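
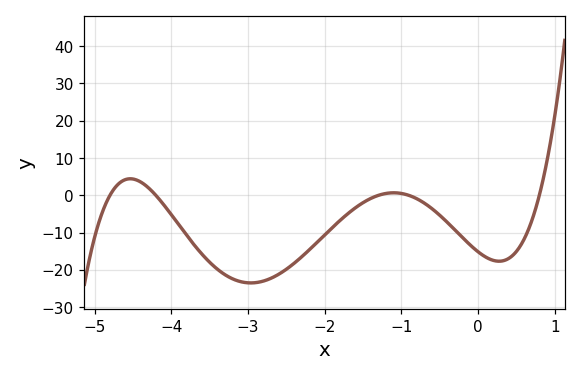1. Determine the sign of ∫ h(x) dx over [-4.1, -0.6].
negative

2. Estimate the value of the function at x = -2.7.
-22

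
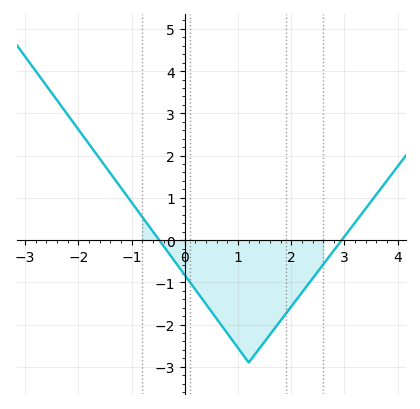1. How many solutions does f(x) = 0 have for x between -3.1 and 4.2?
2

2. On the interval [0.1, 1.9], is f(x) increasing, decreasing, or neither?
neither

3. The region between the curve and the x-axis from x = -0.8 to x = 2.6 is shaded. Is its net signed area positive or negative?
negative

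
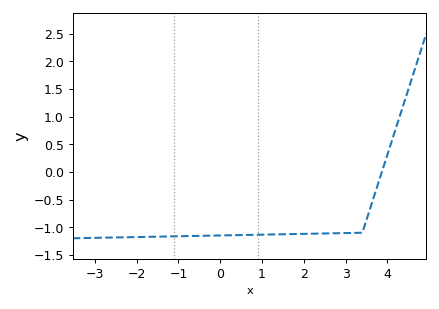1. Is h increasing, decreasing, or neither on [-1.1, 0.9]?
increasing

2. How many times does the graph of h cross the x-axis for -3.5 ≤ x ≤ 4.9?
1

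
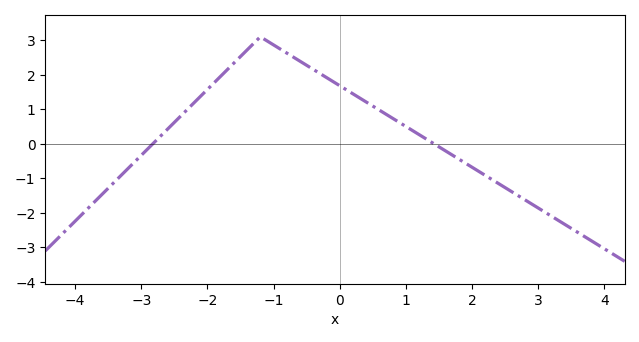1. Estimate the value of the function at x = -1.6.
2.3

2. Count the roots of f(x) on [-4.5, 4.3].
2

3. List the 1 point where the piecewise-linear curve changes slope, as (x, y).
(-1.2, 3.1)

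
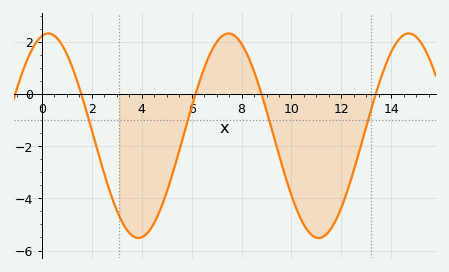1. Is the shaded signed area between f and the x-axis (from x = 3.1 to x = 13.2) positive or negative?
negative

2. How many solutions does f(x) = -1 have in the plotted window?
4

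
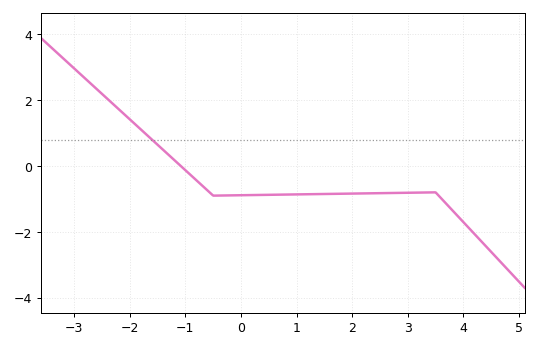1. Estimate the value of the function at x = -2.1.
1.57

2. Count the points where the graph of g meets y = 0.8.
1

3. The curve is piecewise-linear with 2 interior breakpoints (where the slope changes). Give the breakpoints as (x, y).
(-0.5, -0.9); (3.5, -0.8)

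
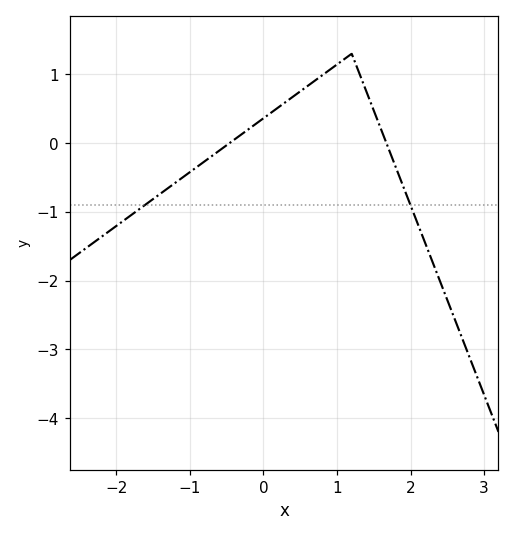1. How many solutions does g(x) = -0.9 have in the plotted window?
2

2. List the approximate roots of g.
-0.46, 1.67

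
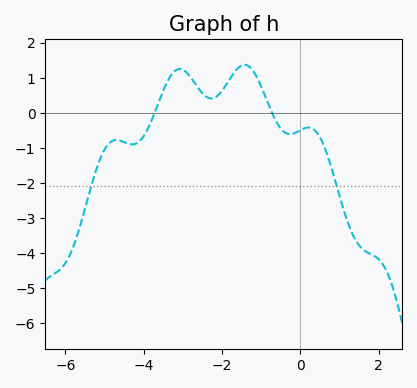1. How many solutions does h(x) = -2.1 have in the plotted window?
2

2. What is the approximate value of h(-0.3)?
-0.6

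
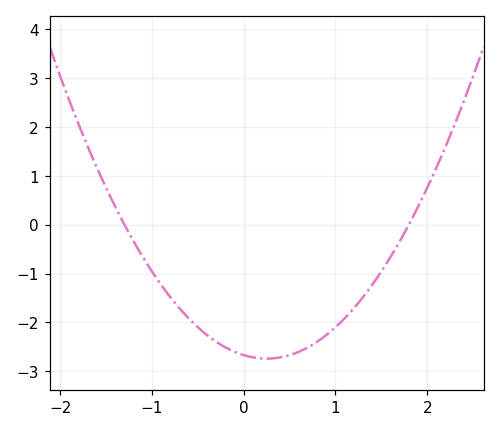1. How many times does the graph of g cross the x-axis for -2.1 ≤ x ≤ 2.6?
2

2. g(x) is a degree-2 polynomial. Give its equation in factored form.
y = 1.14(x + 1.3)(x - 1.8)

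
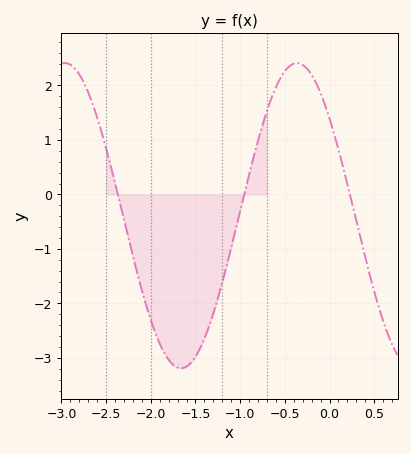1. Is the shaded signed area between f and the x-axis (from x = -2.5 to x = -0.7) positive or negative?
negative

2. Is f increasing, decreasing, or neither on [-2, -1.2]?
neither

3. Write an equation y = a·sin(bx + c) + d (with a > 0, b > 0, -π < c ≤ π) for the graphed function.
y = 2.8sin(2.42x + 2.45) - 0.39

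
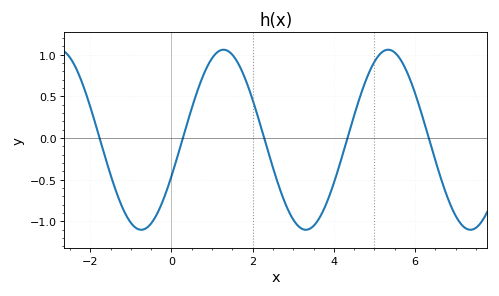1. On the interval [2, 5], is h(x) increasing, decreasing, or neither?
neither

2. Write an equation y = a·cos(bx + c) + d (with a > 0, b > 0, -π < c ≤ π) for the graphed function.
y = 1.08cos(1.55x - 1.99) - 0.02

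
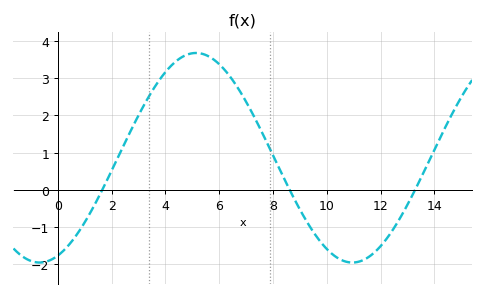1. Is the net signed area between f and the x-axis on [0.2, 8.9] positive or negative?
positive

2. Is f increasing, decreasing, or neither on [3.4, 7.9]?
neither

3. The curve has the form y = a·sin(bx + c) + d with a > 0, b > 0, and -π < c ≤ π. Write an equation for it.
y = 2.81sin(0.54x - 1.2) + 0.86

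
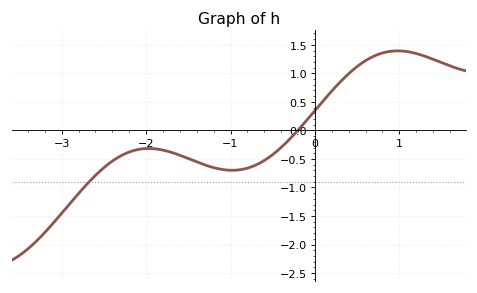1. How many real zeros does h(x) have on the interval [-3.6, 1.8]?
1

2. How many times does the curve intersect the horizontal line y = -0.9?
1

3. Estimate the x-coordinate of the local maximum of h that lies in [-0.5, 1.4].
1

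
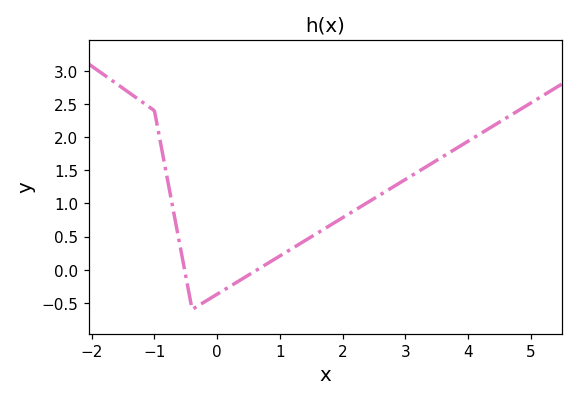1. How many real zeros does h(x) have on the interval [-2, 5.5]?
2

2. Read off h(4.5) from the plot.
2.23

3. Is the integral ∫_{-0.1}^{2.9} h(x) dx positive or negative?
positive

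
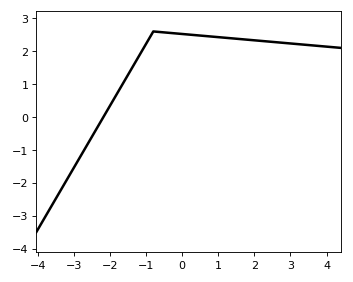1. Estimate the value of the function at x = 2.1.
2.32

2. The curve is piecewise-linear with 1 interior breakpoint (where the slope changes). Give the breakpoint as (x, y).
(-0.8, 2.6)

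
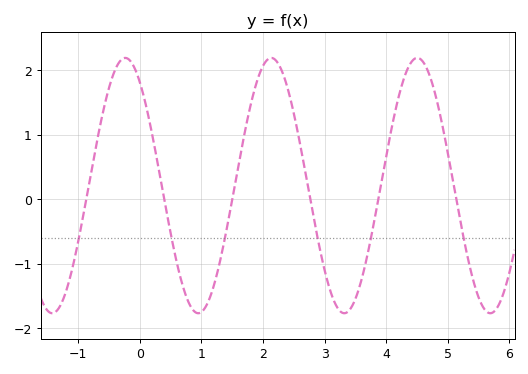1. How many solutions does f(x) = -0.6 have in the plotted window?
6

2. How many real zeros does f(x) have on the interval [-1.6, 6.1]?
6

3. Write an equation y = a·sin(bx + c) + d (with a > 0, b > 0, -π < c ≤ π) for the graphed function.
y = 1.98sin(2.6x + 2.2) + 0.21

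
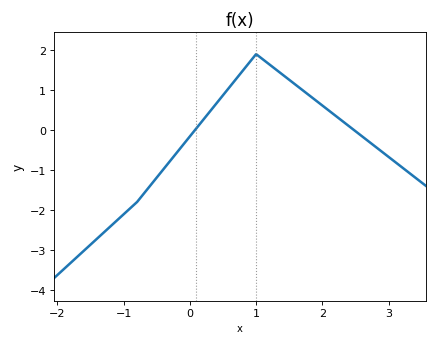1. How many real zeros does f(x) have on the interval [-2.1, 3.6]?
2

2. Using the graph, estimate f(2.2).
0.4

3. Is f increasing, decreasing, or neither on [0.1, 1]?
increasing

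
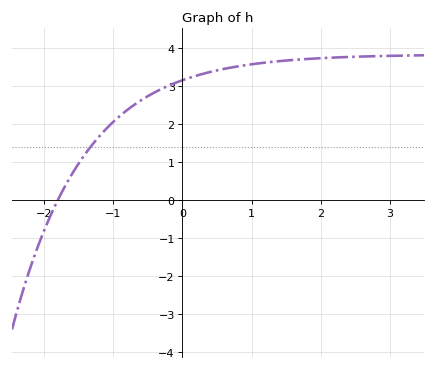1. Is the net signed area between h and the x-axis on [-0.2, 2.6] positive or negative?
positive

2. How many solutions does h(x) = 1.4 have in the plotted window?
1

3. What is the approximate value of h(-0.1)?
3.09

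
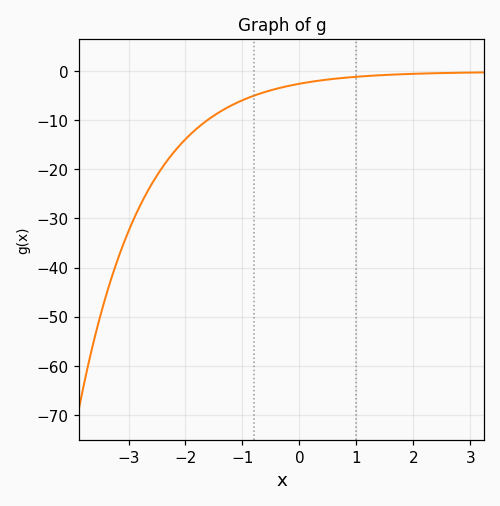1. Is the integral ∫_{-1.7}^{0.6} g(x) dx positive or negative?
negative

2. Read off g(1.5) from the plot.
-0.817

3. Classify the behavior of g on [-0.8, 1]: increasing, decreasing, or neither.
increasing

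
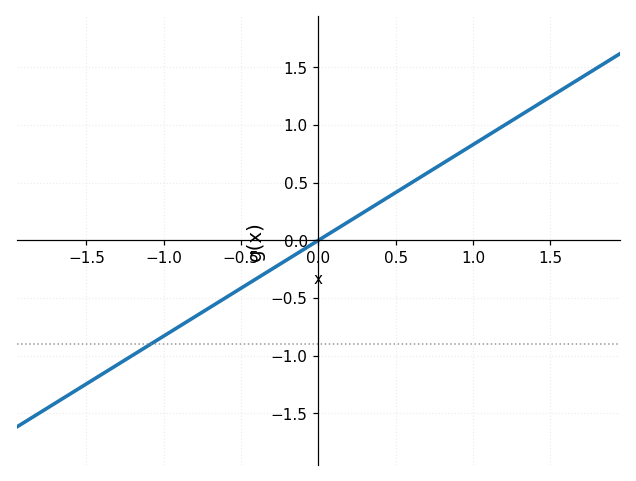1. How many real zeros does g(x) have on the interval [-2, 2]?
1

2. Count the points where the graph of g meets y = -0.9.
1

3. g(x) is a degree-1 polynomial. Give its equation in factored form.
y = 0.83(x - 0)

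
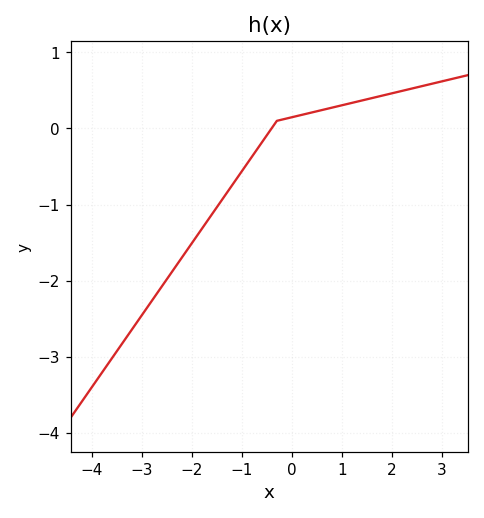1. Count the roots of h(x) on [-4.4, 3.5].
1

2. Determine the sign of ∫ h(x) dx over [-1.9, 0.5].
negative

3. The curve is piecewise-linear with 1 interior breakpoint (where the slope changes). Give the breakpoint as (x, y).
(-0.3, 0.1)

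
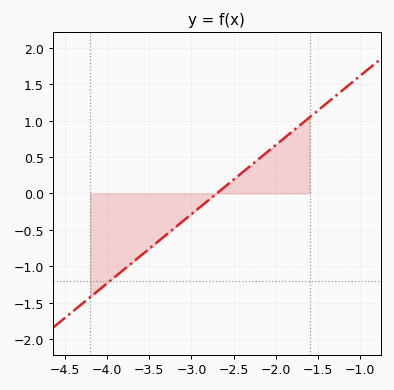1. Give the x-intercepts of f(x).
-2.7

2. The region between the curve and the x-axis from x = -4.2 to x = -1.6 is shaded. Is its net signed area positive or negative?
negative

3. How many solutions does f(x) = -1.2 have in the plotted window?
1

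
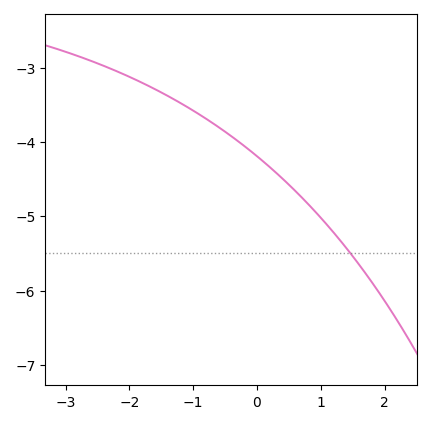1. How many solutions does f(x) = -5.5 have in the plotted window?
1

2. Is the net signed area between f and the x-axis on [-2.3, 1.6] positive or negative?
negative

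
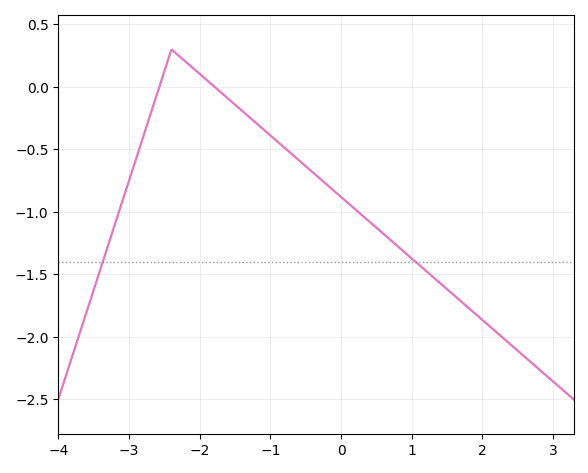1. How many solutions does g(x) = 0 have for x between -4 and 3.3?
2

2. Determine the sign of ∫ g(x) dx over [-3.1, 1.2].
negative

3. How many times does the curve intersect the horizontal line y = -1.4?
2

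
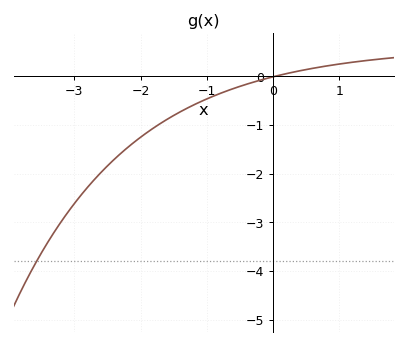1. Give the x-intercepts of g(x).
0.03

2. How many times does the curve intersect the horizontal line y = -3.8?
1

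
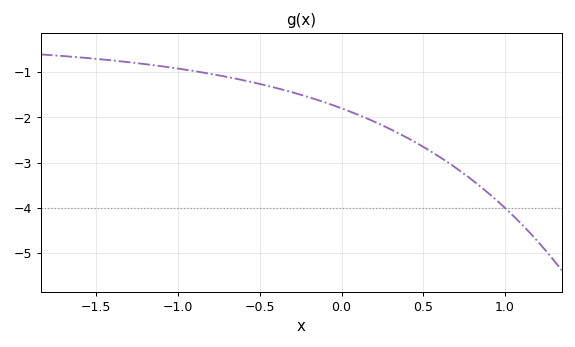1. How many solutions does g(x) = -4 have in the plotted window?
1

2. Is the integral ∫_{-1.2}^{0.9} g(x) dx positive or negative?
negative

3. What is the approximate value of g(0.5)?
-2.7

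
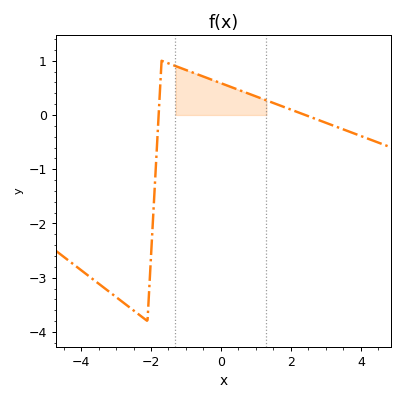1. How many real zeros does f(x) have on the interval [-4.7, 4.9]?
2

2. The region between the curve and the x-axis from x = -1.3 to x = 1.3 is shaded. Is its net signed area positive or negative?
positive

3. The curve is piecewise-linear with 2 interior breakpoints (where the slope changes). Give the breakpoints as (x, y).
(-2.1, -3.8); (-1.7, 1)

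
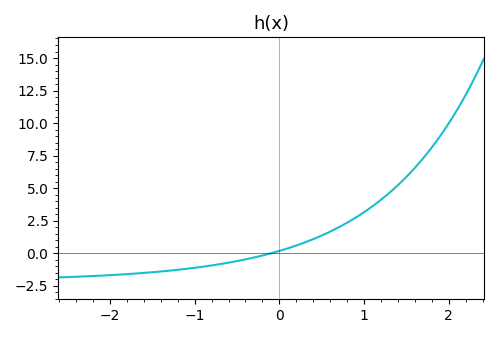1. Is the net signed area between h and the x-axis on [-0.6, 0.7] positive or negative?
positive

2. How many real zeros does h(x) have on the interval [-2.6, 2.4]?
1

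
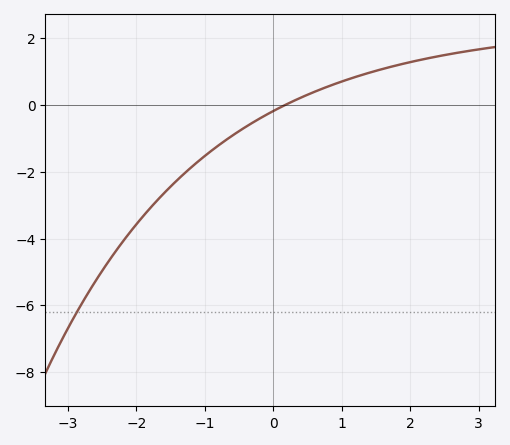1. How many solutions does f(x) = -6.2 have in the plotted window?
1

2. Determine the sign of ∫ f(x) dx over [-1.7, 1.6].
negative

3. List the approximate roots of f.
0.2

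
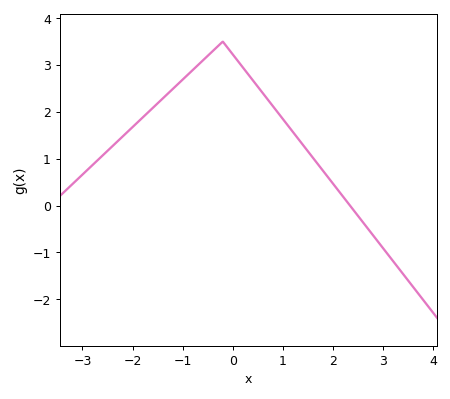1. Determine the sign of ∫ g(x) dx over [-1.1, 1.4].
positive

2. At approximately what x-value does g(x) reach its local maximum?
-0.2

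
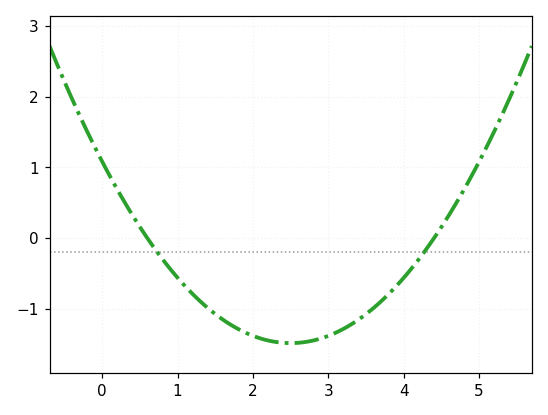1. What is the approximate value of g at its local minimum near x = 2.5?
-1.48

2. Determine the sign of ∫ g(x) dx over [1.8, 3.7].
negative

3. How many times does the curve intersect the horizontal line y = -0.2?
2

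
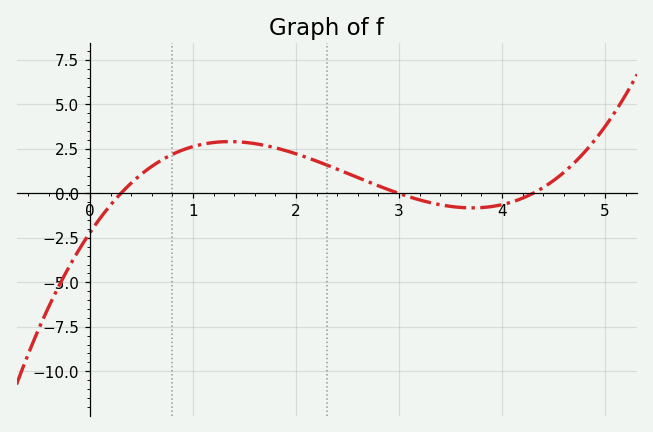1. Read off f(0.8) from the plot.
2.2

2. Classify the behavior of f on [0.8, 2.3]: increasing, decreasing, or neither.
neither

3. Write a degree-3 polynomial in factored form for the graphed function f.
y = 0.57(x - 0.3)(x - 3)(x - 4.3)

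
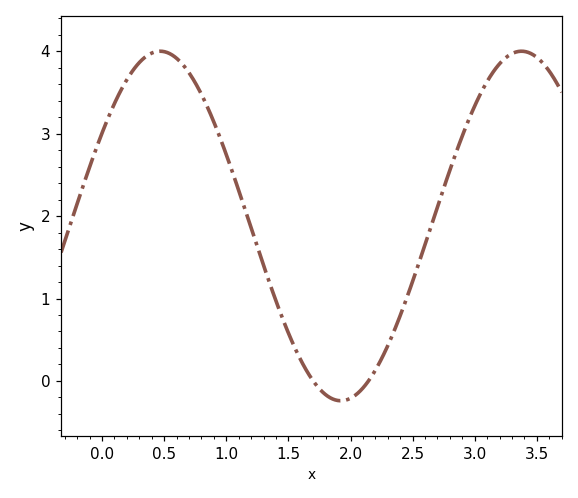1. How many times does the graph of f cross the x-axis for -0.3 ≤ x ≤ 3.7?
2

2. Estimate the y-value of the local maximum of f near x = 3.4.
4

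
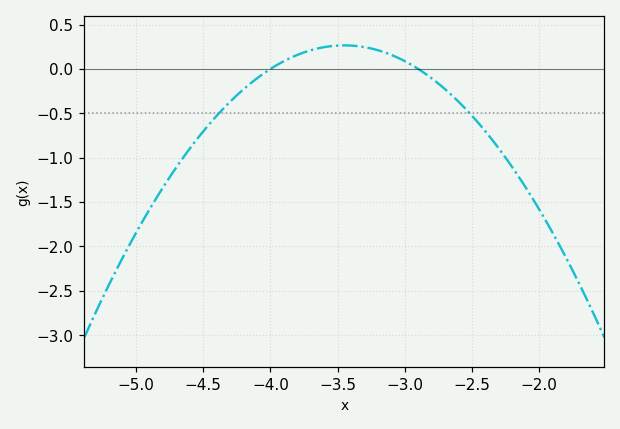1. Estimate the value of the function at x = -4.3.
-0.37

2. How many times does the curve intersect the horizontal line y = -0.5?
2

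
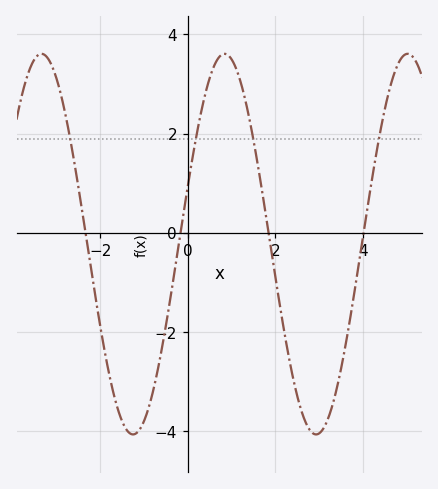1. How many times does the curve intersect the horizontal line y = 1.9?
4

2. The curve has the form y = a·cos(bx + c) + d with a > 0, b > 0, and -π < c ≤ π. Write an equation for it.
y = 3.84cos(1.5x - 1.3) - 0.23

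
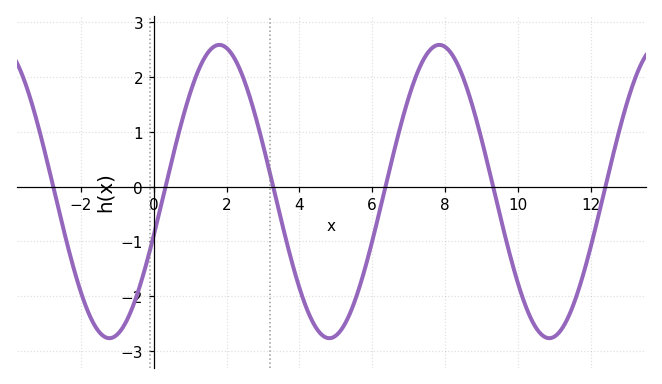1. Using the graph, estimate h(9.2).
0.333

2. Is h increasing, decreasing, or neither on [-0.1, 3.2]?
neither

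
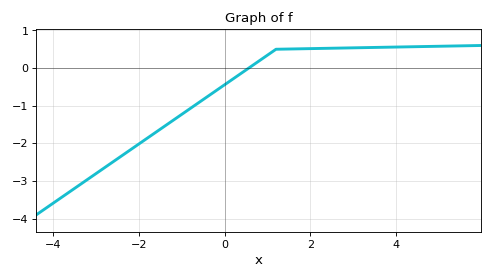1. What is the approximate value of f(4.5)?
0.6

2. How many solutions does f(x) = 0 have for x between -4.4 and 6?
1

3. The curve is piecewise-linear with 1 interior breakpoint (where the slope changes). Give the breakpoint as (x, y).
(1.2, 0.5)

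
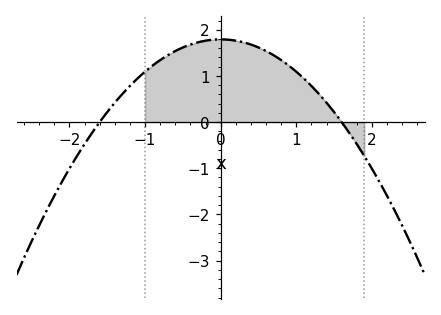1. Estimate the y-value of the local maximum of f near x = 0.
1.8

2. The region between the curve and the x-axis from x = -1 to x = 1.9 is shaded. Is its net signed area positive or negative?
positive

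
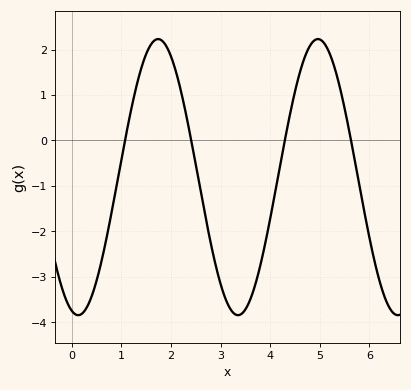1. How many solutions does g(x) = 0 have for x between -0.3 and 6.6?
4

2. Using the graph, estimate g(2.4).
0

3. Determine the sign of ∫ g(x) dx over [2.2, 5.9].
negative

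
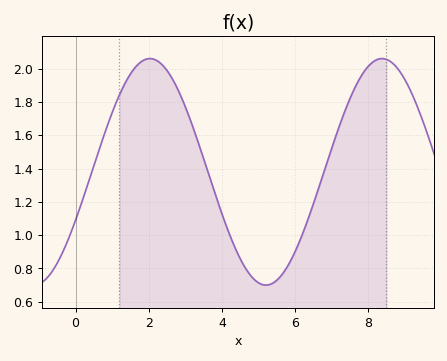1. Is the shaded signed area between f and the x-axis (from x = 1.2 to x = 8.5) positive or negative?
positive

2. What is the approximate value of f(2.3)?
2.04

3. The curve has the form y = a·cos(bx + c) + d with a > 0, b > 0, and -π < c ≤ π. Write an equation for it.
y = 0.68cos(0.99x - 2) + 1.38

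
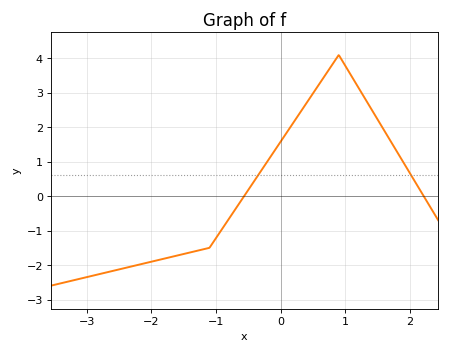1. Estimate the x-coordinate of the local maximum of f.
0.901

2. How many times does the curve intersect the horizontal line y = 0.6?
2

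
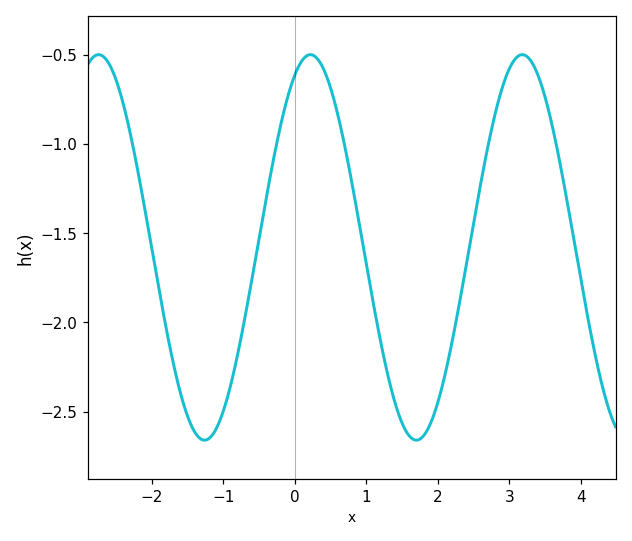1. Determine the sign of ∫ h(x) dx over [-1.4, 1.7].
negative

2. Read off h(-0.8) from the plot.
-2.18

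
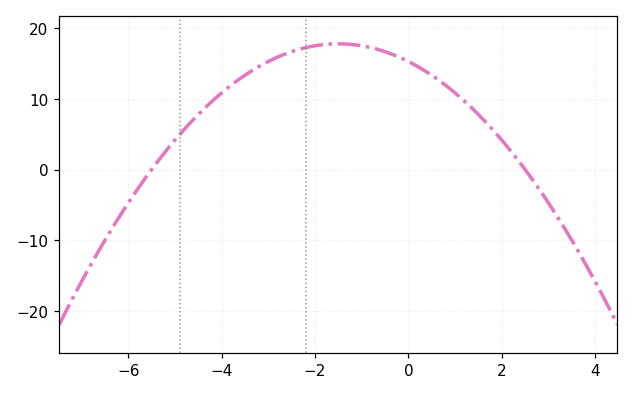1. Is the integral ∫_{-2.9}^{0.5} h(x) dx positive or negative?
positive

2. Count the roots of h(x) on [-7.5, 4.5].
2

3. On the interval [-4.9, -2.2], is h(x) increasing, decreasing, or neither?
increasing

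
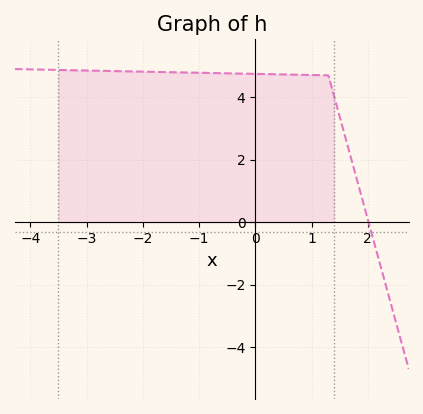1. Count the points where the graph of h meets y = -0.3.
1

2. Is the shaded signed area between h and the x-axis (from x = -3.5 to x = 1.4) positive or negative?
positive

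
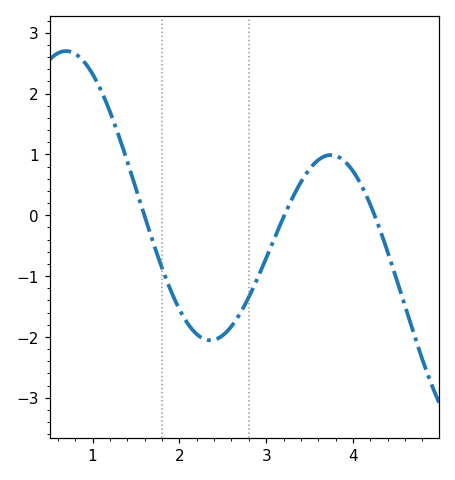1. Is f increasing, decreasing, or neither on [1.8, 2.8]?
neither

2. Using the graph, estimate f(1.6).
0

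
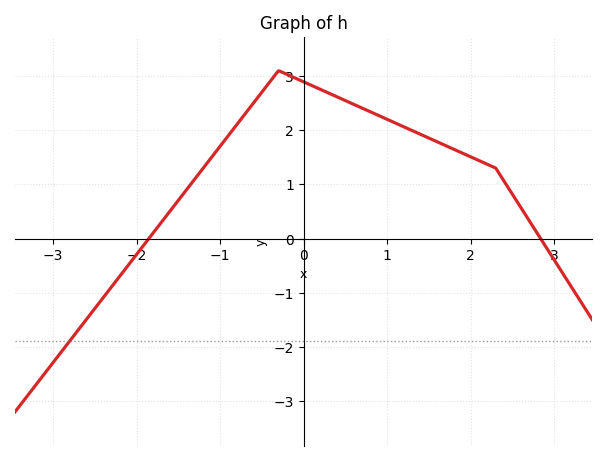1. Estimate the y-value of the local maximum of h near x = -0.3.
3.1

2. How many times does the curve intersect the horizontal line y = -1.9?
1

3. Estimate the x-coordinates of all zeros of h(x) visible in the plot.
-1.85, 2.84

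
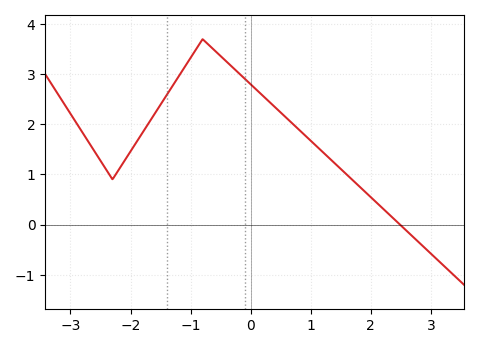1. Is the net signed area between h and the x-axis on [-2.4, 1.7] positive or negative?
positive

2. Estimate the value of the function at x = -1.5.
2.4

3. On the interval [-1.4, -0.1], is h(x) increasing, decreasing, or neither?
neither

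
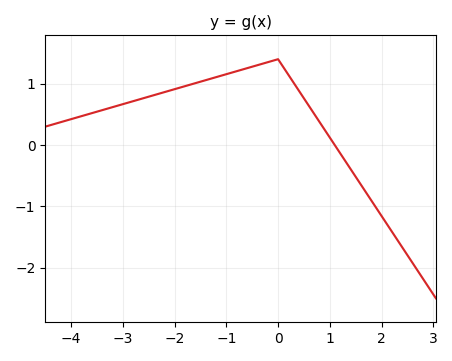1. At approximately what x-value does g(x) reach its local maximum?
-0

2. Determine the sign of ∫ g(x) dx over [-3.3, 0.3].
positive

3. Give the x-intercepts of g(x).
1.1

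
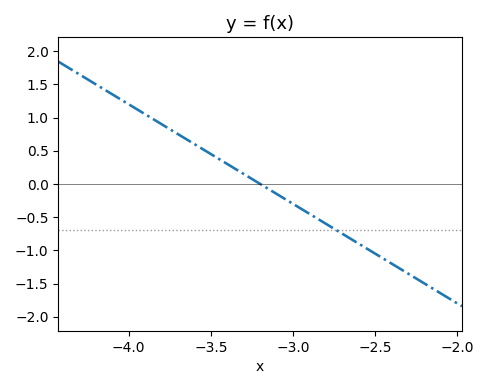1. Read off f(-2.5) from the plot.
-1.05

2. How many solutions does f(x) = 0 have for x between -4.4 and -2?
1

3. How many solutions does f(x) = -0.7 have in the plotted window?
1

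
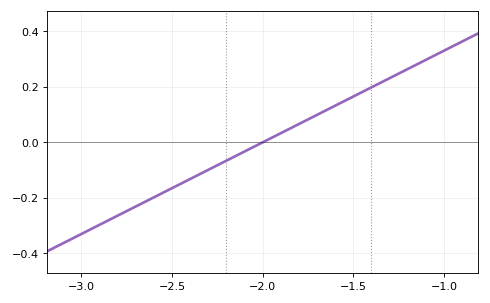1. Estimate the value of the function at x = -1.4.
0.198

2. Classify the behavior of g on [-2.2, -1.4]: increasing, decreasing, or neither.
increasing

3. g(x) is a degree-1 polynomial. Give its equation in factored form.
y = 0.33(x + 2)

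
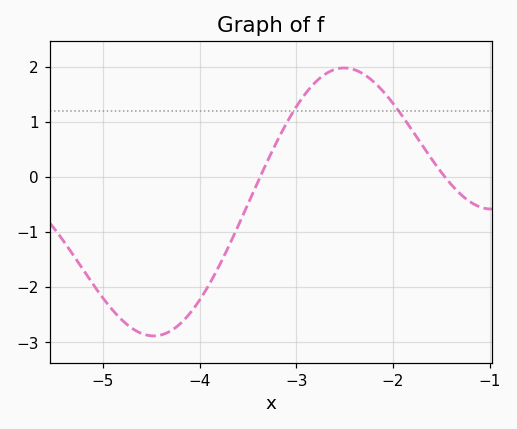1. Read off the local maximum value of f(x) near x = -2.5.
2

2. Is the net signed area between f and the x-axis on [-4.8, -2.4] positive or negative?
negative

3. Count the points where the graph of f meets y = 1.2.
2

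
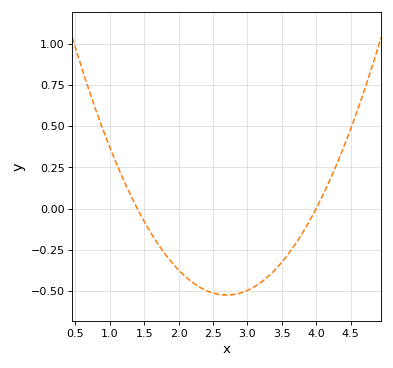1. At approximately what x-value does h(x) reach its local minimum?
2.7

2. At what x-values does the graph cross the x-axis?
1.4, 4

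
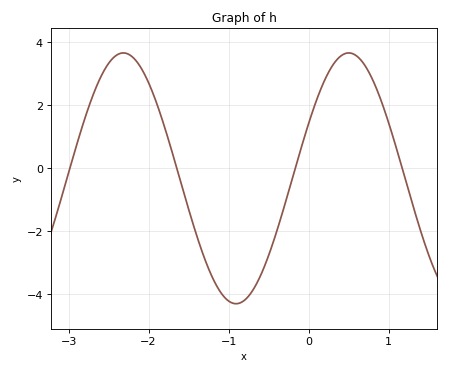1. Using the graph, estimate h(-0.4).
-2.03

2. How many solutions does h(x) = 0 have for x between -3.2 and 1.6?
4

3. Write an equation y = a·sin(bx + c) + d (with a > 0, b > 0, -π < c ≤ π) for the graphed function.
y = 3.98sin(2.23x + 0.45) - 0.33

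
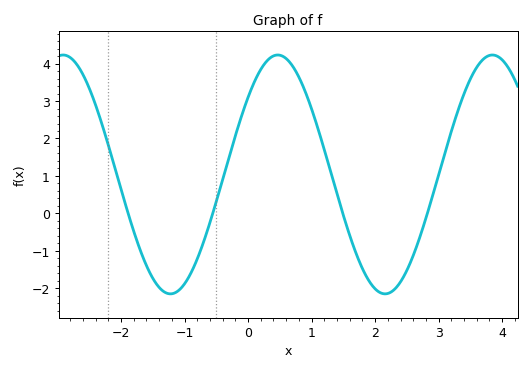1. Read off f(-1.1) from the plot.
-2.1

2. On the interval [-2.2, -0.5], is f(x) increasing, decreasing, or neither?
neither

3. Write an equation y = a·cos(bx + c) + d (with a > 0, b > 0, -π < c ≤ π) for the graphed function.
y = 3.19cos(1.9x - 0.87) + 1.04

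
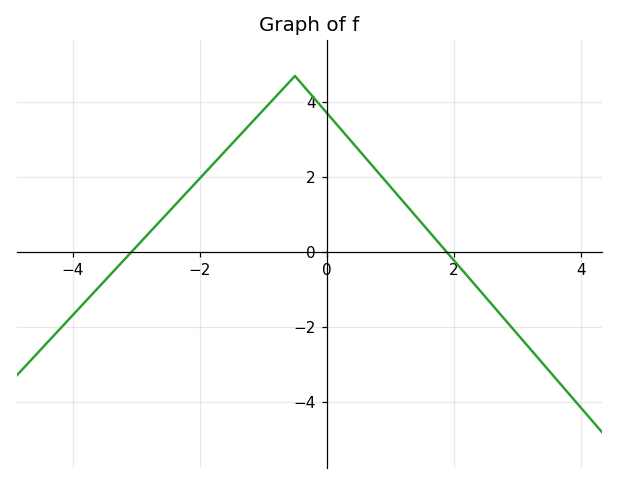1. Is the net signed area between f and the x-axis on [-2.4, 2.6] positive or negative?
positive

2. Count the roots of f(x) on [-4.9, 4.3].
2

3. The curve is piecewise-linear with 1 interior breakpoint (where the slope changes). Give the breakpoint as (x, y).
(-0.5, 4.7)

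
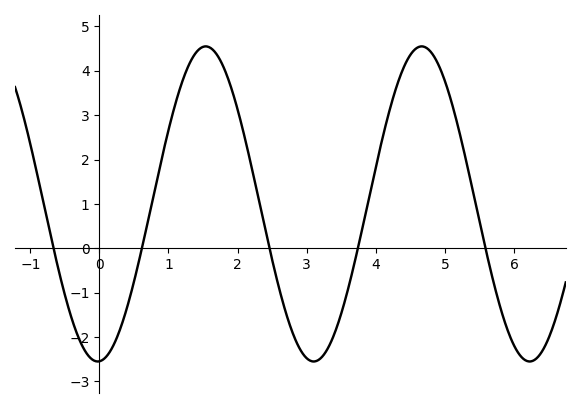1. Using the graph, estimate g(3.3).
-2.3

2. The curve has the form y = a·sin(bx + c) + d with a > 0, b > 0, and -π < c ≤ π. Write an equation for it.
y = 3.55sin(2x - 1.5) + 1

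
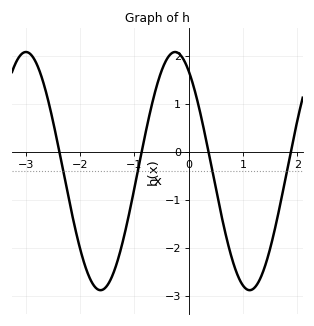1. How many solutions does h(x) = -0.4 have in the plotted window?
4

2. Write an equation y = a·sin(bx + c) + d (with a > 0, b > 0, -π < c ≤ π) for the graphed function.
y = 2.48sin(2.29x + 2.14) - 0.4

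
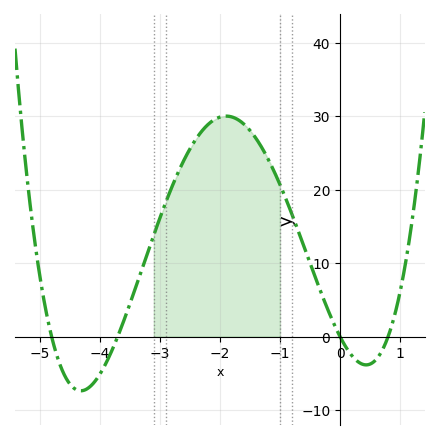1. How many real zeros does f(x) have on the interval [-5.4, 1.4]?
4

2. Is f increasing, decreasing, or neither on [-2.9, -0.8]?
neither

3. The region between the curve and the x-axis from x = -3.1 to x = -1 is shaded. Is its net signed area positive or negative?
positive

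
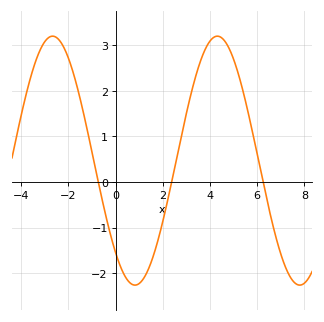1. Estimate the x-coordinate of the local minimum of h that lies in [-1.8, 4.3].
0.825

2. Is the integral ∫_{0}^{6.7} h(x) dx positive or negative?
positive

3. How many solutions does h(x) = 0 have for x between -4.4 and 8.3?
3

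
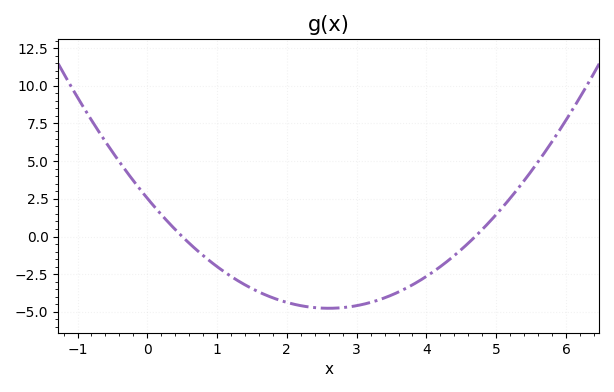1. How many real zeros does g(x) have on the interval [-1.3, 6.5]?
2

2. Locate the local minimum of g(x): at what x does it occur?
2.6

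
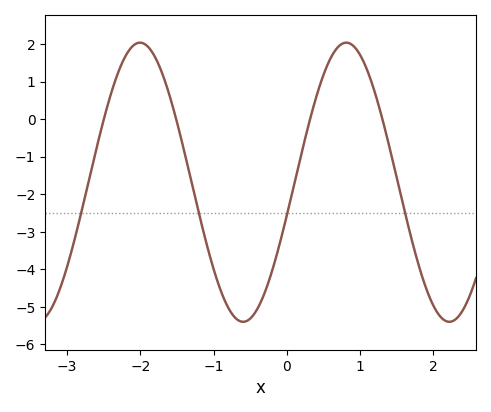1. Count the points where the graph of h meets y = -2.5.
4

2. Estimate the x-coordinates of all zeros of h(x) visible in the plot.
-2.5, -1.5, 0.3, 1.3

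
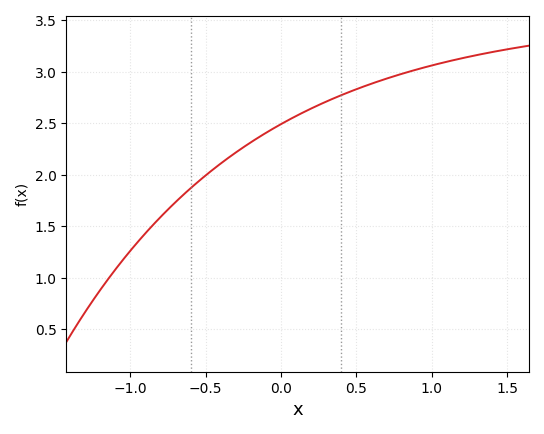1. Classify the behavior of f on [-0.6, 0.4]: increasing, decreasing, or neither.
increasing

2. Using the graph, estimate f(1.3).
3.15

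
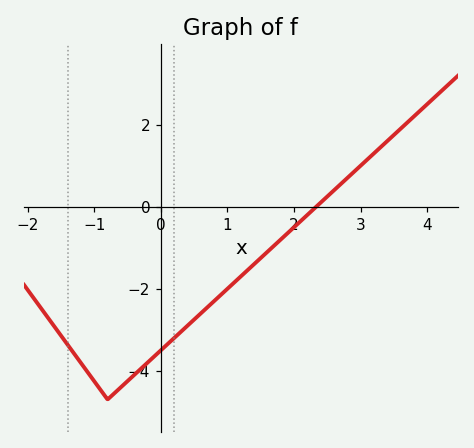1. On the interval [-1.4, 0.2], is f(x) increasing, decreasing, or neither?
neither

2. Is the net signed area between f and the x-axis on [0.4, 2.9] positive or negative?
negative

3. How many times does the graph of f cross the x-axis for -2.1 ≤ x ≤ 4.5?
1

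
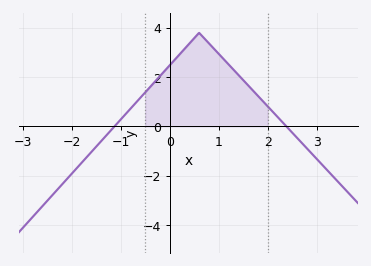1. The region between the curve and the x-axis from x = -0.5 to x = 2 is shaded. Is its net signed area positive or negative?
positive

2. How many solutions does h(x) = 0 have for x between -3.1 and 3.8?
2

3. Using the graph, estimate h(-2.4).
-2.8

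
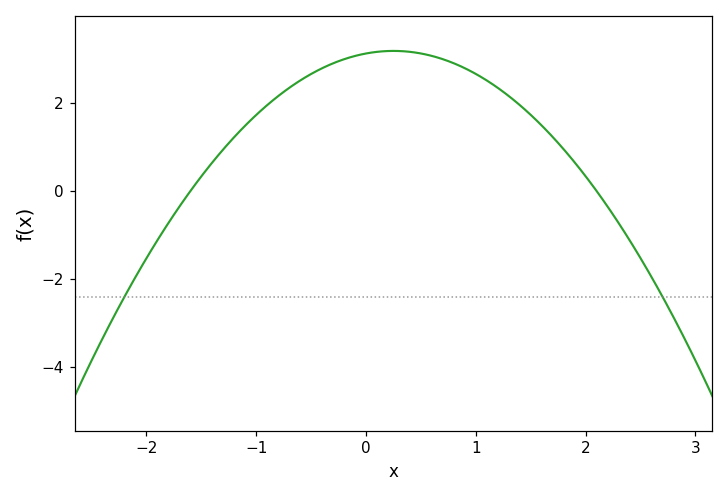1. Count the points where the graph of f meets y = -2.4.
2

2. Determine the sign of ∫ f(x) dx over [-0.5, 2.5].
positive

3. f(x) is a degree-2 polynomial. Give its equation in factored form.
y = -0.93(x + 1.6)(x - 2.1)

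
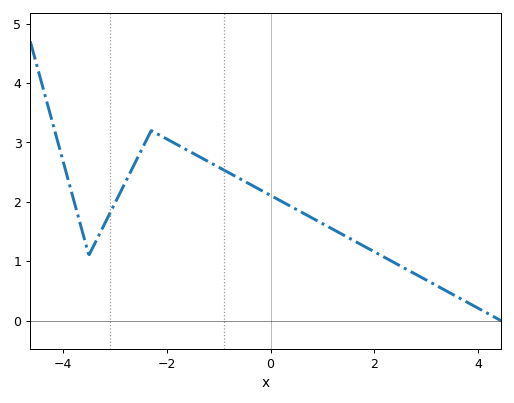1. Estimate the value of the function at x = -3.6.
1.42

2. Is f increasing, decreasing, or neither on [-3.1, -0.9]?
neither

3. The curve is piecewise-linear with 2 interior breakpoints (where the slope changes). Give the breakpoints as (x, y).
(-3.5, 1.1); (-2.3, 3.2)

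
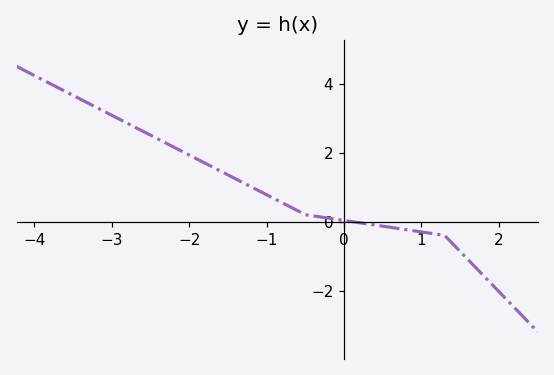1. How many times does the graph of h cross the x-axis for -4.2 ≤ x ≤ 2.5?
1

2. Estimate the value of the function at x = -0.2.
0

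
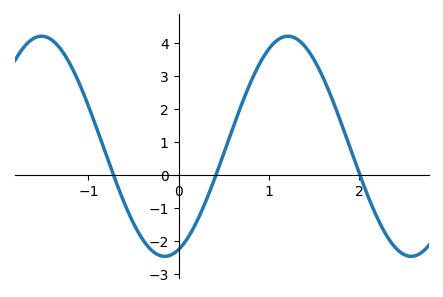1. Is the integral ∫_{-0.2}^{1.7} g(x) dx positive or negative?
positive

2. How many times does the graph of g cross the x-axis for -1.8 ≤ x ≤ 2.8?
3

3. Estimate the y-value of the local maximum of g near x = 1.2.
4.2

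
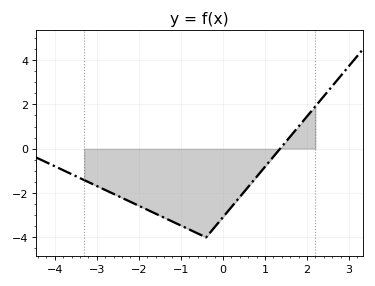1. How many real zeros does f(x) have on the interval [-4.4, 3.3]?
1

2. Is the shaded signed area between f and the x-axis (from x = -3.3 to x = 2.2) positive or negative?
negative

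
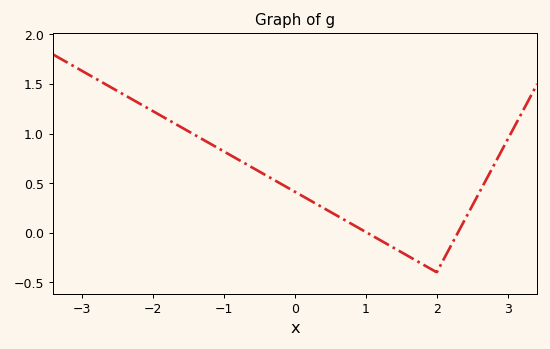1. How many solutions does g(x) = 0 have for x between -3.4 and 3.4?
2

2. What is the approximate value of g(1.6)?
-0.25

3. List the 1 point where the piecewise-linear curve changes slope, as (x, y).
(2, -0.4)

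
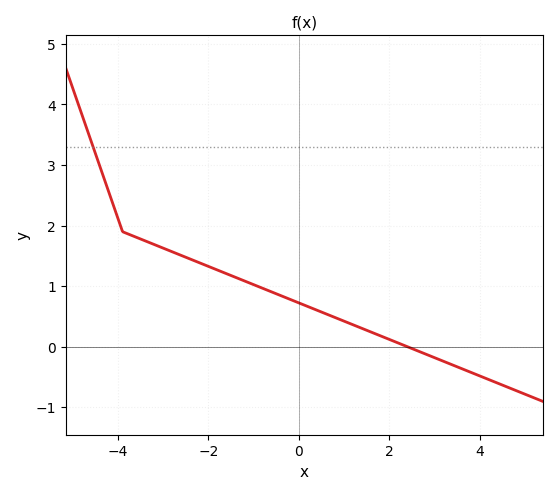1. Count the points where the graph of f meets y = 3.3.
1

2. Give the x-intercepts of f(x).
2.41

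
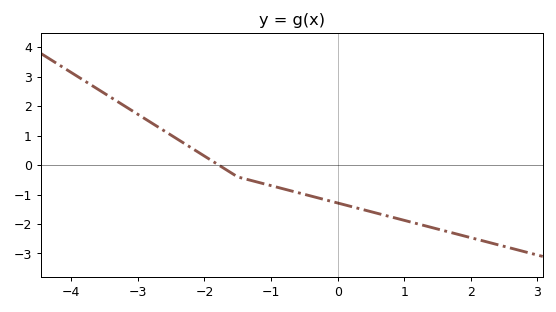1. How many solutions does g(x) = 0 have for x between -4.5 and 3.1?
1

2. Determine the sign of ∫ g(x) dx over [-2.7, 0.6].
negative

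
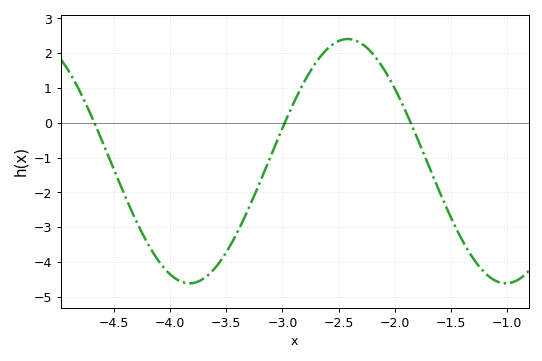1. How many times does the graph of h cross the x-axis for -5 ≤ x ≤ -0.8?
3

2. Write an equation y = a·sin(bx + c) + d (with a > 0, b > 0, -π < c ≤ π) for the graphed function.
y = 3.51sin(2.23x + 0.682) - 1.1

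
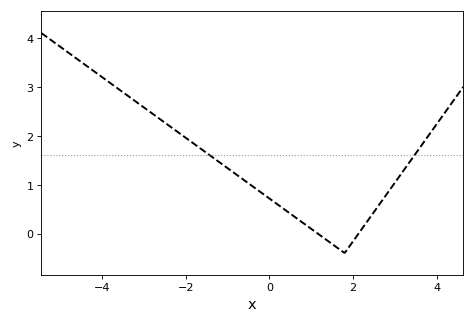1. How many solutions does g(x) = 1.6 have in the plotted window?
2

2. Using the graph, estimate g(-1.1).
1.4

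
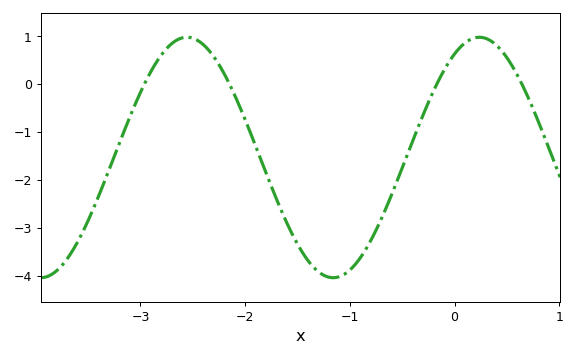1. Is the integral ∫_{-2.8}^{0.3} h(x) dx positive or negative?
negative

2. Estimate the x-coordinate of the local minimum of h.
-1.2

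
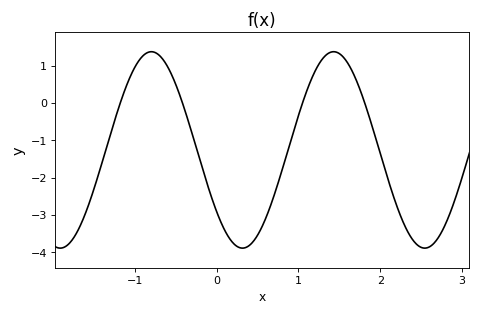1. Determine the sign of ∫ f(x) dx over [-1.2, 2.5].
negative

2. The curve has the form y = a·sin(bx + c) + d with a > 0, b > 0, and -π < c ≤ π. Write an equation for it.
y = 2.63sin(2.82x - 2.46) - 1.26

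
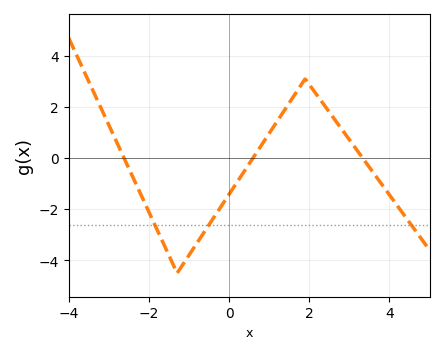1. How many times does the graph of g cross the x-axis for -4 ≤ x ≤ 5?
3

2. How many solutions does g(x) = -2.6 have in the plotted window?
3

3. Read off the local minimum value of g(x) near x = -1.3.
-4.5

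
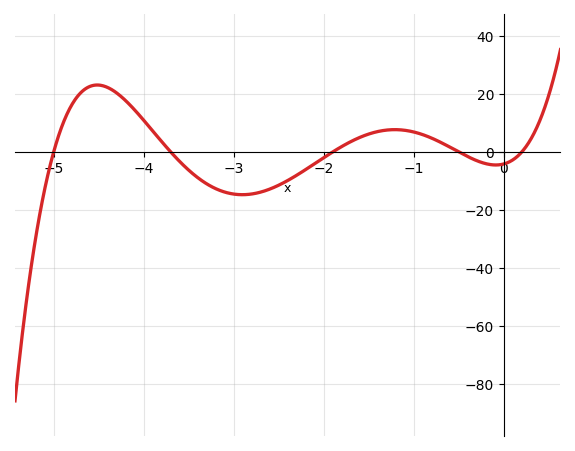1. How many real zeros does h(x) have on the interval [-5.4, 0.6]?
5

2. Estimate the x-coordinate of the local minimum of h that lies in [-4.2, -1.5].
-2.9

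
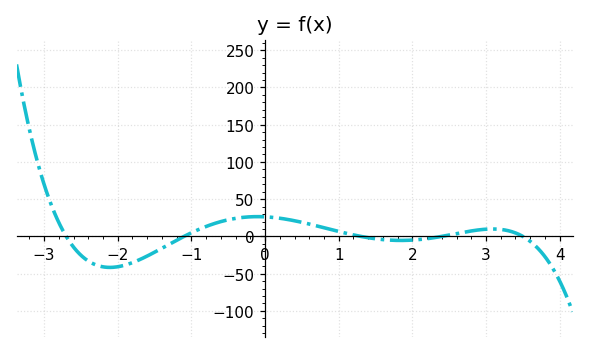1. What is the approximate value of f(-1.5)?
-20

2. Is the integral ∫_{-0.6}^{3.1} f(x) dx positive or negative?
positive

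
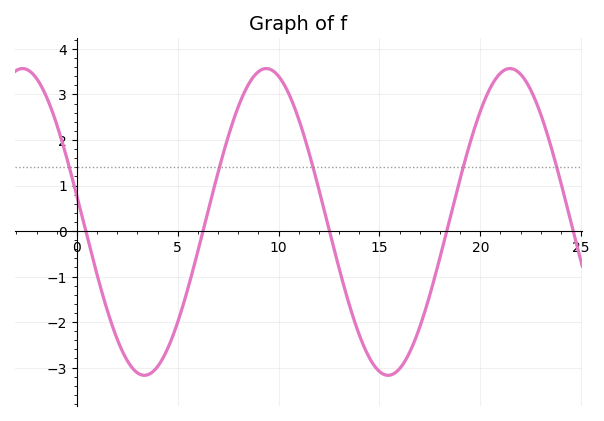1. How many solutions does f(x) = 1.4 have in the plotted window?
5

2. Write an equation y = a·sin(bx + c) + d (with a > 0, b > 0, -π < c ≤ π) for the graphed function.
y = 3.37sin(0.52x + 3) + 0.2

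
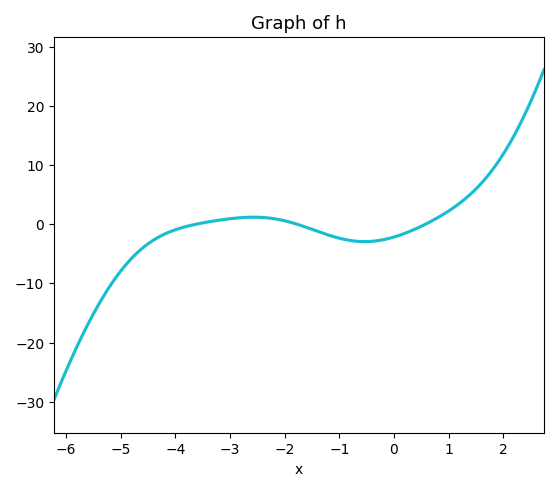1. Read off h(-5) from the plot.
-8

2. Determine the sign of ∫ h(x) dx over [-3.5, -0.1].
negative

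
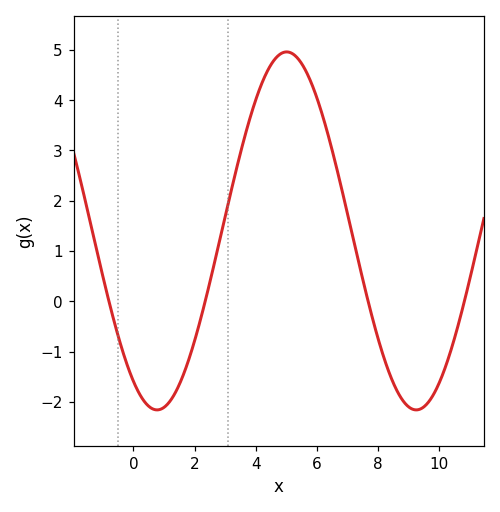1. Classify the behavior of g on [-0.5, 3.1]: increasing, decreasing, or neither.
neither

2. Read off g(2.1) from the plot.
-0.576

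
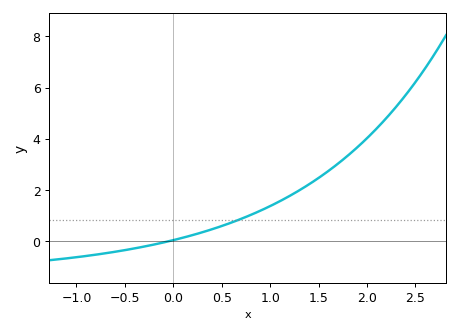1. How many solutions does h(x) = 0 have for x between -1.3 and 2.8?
1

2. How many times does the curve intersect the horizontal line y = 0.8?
1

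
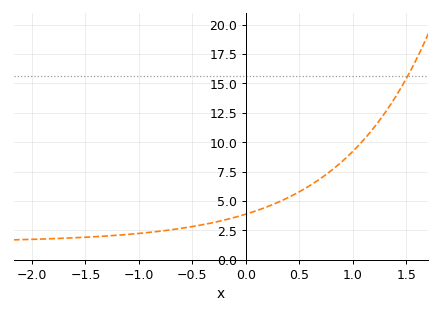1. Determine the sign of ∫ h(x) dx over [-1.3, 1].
positive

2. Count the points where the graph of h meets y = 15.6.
1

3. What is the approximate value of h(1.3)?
12.5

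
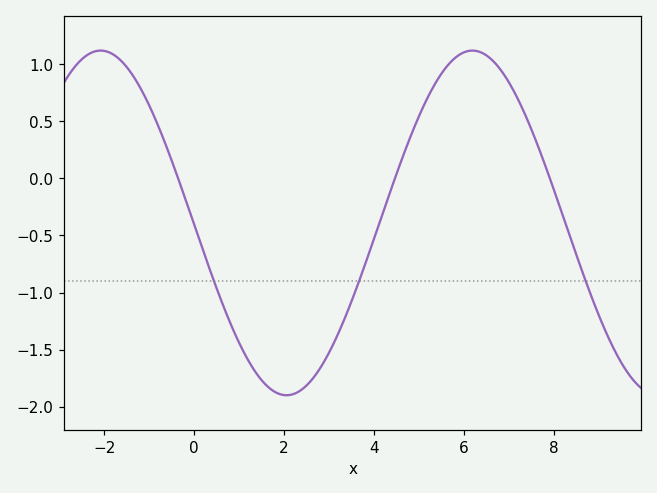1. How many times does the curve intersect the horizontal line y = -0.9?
3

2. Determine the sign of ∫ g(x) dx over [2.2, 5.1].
negative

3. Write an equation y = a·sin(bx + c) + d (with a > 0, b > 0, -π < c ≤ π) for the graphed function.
y = 1.51sin(0.76x - 3.1) - 0.39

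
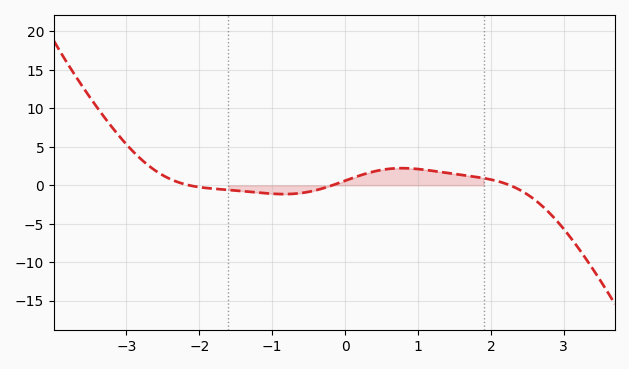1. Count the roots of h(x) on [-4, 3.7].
3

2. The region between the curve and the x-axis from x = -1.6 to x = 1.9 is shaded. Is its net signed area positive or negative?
positive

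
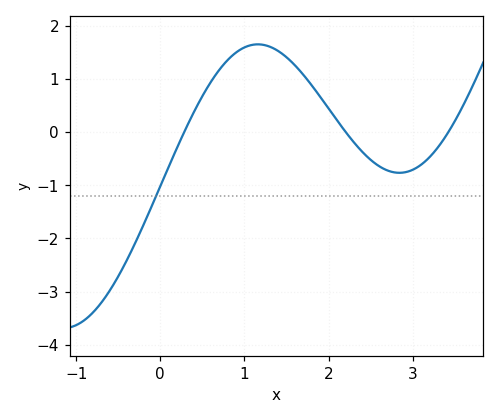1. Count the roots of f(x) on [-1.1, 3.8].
3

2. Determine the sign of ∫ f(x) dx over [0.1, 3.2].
positive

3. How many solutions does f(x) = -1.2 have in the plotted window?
1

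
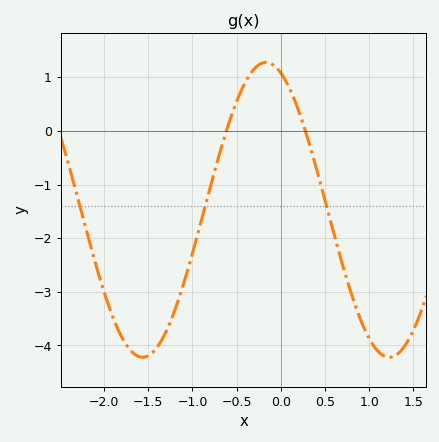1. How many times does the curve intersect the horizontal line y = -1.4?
3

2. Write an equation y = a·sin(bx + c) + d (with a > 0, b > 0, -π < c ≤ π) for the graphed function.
y = 2.75sin(2.2x + 2) - 1.47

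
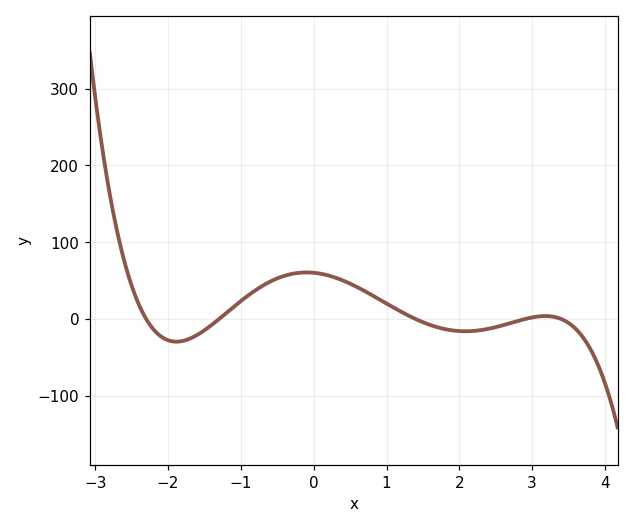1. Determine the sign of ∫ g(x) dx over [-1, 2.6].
positive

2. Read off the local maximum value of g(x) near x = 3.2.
3.93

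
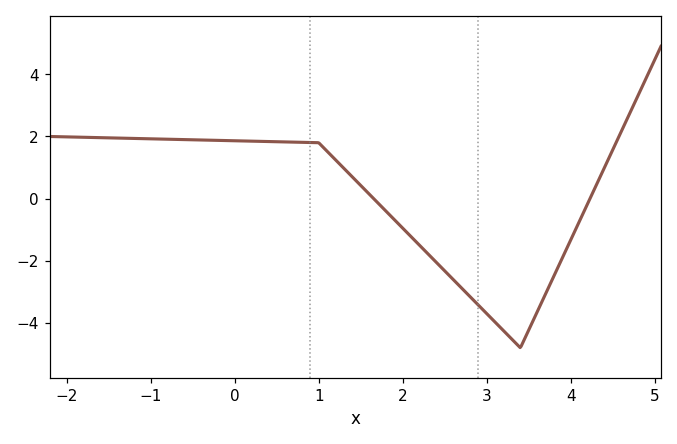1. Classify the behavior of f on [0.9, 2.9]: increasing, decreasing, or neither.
decreasing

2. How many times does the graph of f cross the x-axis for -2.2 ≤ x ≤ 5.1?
2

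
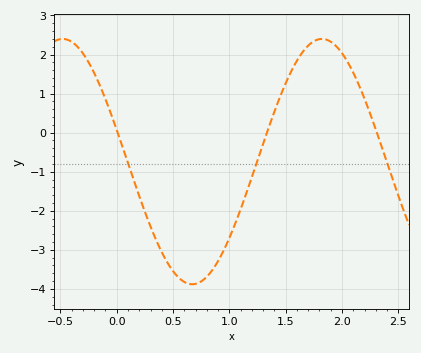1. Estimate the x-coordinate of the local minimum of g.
0.671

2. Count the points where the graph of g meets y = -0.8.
3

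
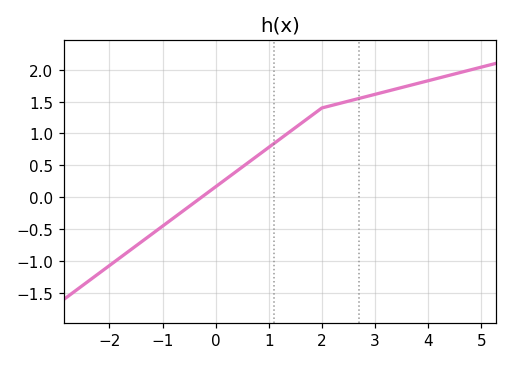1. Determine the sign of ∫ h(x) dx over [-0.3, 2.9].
positive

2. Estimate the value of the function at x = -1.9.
-1.01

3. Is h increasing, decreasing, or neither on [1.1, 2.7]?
increasing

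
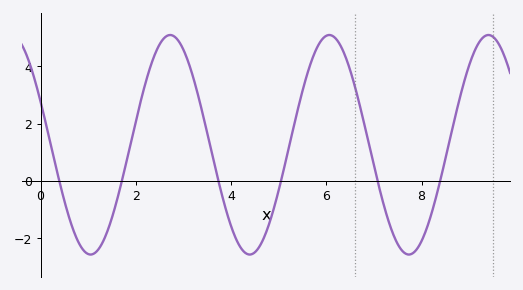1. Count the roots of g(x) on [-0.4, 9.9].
6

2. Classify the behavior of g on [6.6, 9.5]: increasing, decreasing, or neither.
neither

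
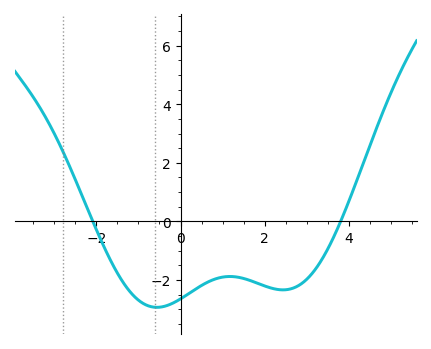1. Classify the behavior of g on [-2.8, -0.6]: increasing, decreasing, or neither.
decreasing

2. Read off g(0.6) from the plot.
-2.11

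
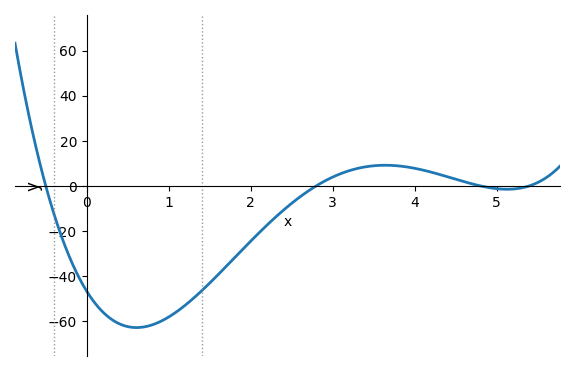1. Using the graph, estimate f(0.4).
-62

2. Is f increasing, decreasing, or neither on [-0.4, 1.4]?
neither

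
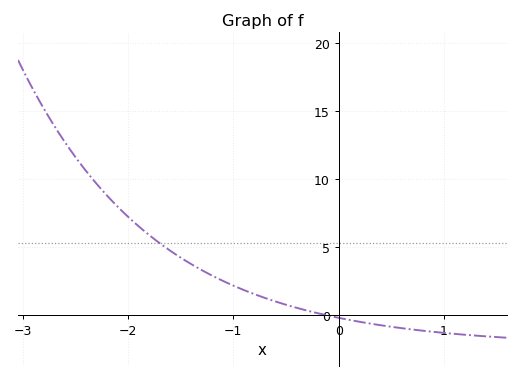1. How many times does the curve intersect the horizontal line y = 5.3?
1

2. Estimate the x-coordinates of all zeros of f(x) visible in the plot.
-0.1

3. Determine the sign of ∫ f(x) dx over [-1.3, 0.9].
positive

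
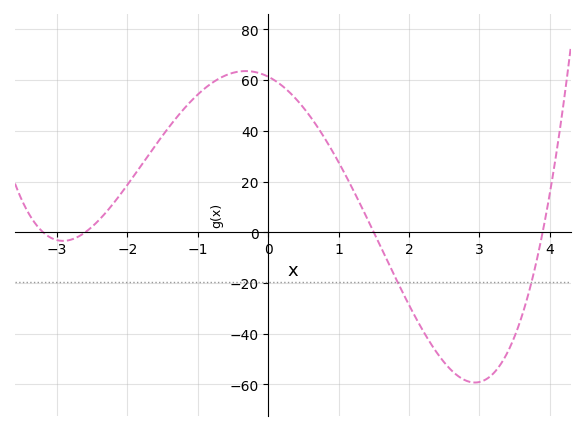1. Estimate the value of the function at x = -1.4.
41.8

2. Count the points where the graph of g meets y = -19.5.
2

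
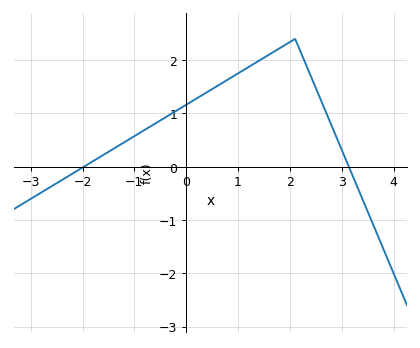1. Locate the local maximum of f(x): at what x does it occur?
2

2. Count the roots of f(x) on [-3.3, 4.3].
2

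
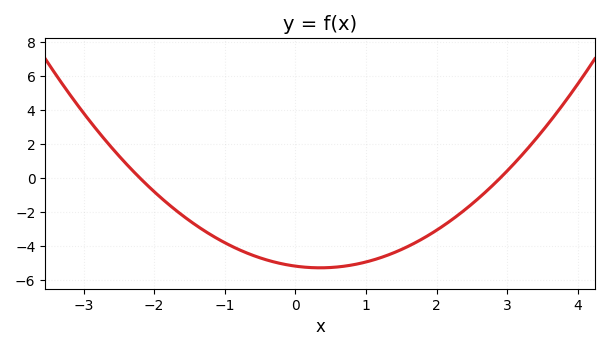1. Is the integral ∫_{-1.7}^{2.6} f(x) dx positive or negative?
negative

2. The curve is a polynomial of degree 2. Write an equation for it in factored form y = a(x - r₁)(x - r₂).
y = 0.81(x + 2.2)(x - 2.9)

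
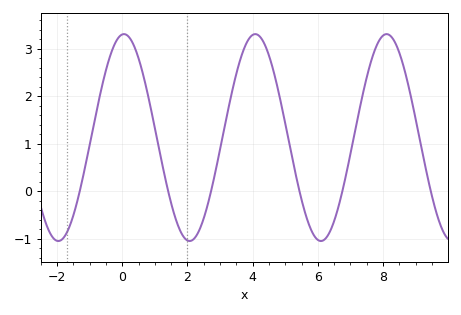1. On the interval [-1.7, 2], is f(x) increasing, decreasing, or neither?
neither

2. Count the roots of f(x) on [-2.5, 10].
6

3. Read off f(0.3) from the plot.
3.15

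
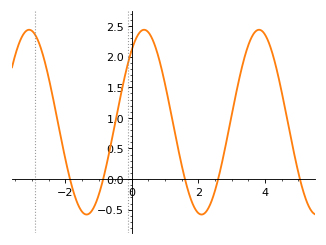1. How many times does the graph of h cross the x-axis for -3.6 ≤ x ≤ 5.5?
5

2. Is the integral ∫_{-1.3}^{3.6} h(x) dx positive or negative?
positive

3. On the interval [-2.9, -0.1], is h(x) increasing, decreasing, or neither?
neither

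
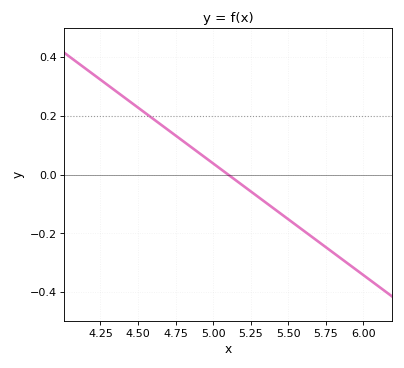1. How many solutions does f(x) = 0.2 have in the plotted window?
1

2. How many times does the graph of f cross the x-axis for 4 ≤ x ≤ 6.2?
1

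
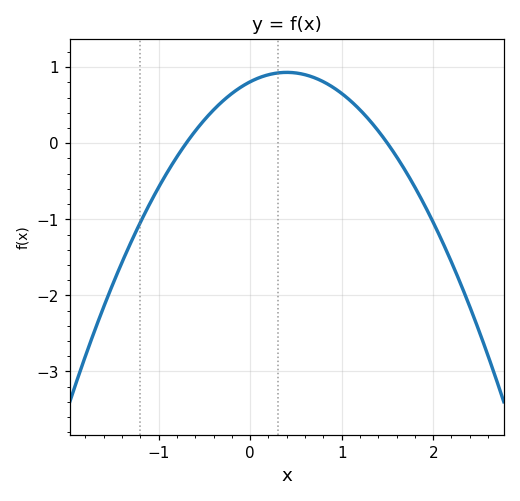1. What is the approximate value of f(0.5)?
0.924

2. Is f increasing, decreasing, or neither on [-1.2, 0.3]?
increasing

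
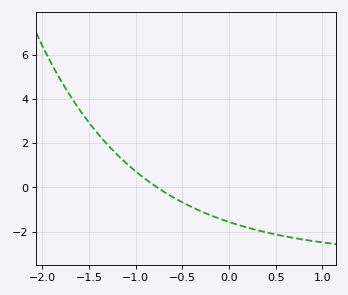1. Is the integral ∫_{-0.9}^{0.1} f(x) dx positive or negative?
negative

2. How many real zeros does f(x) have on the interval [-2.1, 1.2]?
1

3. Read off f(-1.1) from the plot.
1.09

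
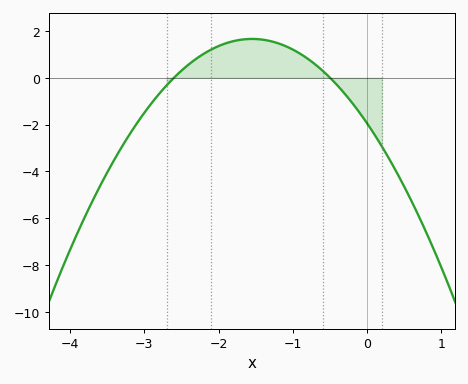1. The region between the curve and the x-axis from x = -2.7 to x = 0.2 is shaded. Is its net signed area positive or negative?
positive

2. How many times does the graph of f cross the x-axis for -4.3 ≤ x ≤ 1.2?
2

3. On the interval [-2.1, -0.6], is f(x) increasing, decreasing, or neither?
neither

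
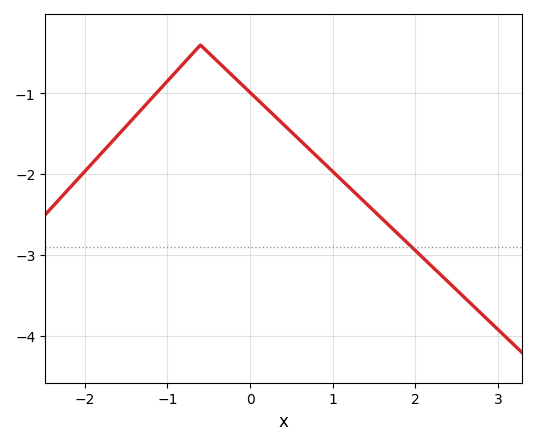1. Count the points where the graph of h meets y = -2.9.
1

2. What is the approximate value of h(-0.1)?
-0.9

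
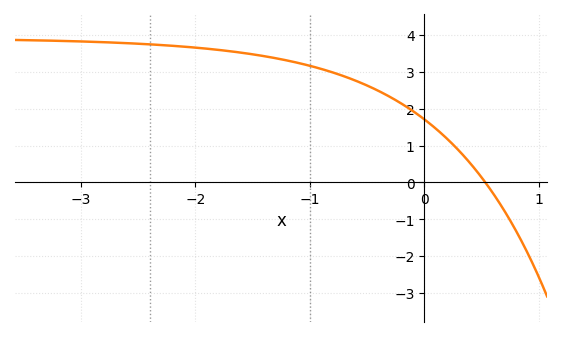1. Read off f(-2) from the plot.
3.66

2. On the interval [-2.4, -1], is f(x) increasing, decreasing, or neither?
decreasing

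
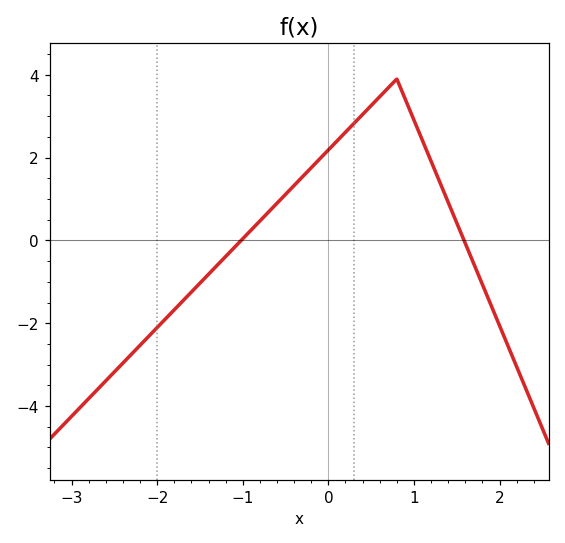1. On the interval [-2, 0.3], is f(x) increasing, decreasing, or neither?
increasing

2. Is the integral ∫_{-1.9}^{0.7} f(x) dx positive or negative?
positive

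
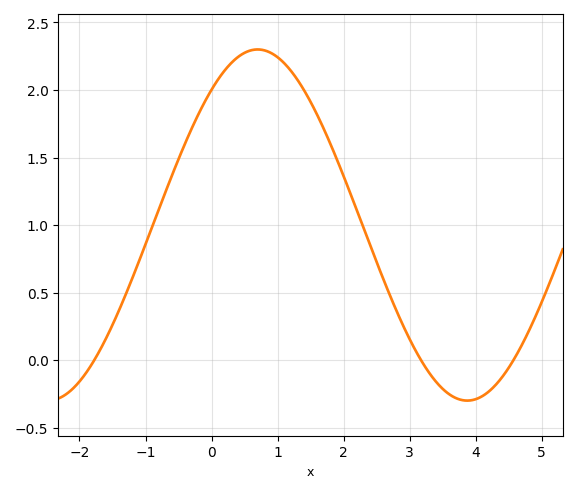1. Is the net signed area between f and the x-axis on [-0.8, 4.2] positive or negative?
positive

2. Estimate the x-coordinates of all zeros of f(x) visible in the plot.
-1.8, 3.2, 4.6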